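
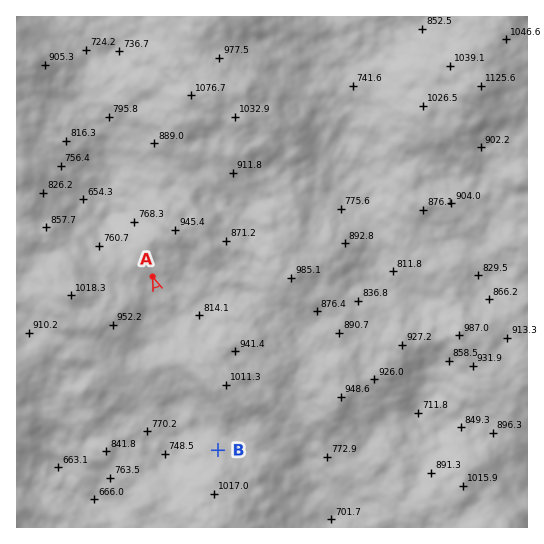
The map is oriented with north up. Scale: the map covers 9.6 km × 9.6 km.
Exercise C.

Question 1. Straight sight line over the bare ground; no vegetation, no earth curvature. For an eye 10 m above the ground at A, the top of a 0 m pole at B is hidden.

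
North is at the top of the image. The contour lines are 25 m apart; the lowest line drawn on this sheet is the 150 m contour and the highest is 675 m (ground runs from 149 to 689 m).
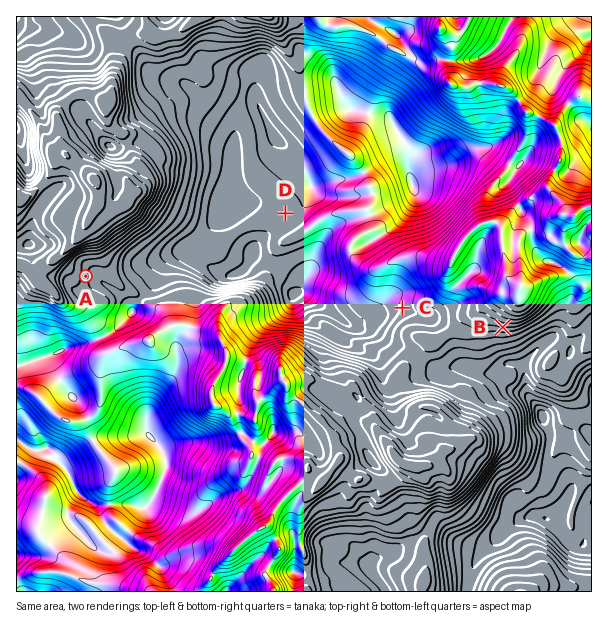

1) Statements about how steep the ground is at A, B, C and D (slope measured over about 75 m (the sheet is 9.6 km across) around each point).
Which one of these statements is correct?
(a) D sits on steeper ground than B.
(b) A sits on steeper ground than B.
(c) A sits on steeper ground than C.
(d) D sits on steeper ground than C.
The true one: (c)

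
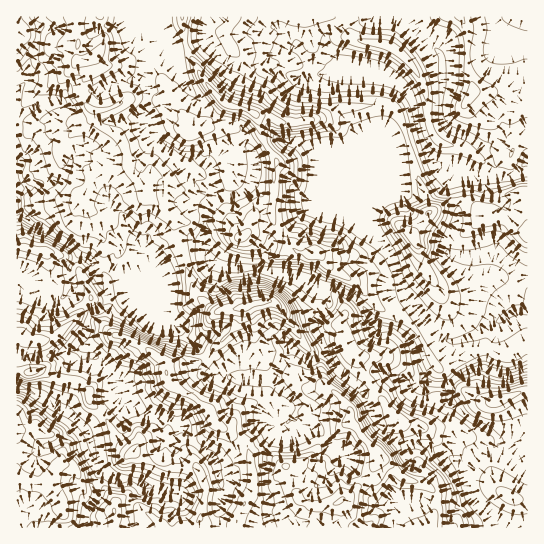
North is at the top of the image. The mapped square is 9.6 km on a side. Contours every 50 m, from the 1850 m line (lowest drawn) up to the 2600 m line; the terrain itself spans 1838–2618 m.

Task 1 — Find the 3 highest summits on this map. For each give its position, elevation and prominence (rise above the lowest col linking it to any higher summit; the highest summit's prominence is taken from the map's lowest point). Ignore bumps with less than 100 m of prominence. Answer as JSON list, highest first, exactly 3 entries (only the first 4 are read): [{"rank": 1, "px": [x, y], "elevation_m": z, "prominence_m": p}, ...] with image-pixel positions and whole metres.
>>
[{"rank": 1, "px": [245, 307], "elevation_m": 2618, "prominence_m": 780}, {"rank": 2, "px": [341, 501], "elevation_m": 2606, "prominence_m": 225}, {"rank": 3, "px": [166, 373], "elevation_m": 2602, "prominence_m": 165}]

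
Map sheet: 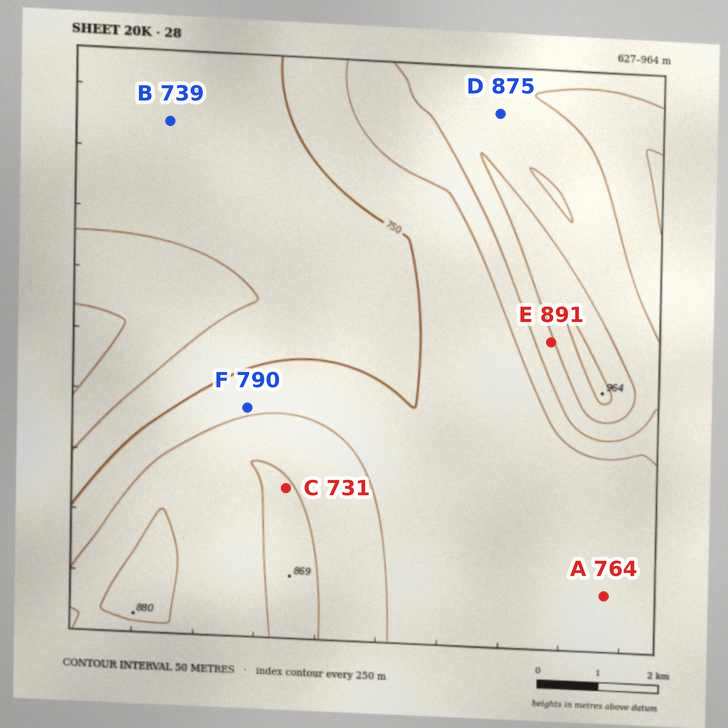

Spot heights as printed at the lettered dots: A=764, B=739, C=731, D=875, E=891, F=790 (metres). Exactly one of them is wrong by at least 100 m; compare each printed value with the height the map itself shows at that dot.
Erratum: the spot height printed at C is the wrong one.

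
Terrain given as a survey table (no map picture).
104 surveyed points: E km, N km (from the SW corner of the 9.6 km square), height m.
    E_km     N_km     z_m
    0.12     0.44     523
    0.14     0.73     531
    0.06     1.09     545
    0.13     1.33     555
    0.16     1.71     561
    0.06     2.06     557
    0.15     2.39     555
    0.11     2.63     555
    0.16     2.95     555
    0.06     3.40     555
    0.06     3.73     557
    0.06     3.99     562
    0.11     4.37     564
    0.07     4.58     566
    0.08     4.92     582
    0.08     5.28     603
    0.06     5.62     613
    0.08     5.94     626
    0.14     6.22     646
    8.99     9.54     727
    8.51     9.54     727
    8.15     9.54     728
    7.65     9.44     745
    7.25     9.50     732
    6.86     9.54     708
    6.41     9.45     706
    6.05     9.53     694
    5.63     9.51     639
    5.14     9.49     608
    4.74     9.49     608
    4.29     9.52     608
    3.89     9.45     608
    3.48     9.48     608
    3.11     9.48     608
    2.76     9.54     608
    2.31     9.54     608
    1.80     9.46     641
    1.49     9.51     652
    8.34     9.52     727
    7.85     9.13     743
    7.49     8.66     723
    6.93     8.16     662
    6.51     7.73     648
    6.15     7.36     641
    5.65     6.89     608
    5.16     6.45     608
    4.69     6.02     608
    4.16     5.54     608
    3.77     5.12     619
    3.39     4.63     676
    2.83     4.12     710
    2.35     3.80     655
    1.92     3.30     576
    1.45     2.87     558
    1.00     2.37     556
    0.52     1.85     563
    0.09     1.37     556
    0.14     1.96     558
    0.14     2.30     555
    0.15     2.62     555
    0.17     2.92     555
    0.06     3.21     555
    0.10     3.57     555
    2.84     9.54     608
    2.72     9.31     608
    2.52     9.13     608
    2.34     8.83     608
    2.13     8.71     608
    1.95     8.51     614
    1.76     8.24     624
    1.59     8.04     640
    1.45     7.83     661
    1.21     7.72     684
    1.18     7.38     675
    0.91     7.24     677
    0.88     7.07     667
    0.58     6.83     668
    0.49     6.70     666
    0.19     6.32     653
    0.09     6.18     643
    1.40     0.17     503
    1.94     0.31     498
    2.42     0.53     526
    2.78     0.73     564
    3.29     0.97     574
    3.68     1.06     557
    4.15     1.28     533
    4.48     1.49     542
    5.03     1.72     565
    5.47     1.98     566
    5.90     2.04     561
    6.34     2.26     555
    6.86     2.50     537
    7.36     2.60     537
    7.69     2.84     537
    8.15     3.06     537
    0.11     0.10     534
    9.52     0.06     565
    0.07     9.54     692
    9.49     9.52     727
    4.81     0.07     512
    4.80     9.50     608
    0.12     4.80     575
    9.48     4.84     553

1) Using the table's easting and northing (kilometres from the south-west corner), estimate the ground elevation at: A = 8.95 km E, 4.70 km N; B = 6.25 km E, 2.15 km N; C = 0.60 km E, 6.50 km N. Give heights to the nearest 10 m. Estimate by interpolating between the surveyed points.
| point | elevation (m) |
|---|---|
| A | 540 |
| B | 560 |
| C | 650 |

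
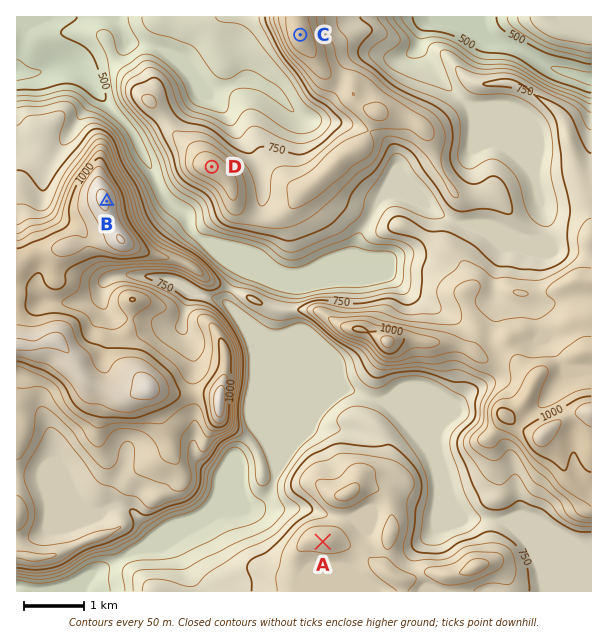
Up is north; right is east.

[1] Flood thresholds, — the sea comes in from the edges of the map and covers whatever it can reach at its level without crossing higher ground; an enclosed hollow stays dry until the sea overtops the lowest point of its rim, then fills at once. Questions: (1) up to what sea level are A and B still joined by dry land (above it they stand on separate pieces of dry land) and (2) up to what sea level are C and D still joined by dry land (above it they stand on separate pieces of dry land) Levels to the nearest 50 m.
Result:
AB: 700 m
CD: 800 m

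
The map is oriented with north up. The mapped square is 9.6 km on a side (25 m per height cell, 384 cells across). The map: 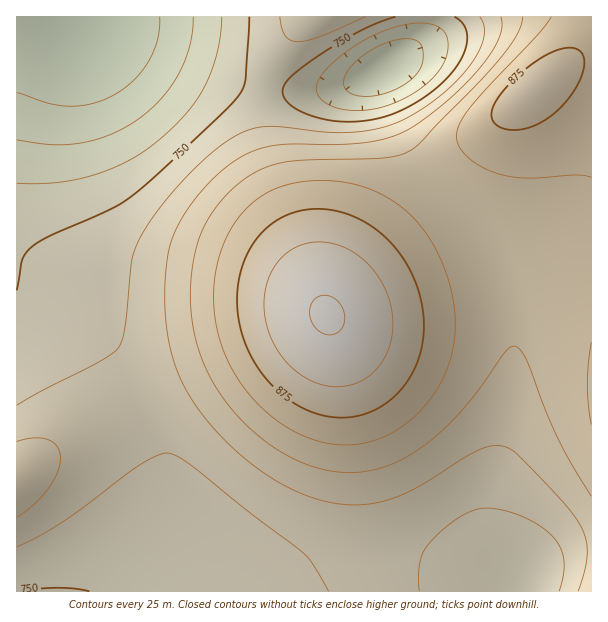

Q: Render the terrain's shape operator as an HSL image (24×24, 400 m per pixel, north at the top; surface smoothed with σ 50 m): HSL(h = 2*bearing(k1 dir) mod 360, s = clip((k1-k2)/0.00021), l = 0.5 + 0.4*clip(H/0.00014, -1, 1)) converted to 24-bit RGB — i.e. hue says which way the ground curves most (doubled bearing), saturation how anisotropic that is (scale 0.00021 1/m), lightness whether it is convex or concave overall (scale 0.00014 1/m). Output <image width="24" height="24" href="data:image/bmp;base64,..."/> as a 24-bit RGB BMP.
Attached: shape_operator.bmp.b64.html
<image width="24" height="24" href="data:image/bmp;base64,Qk32BgAAAAAAADYAAAAoAAAAGAAAABgAAAABABgAAAAAAMAGAAATCwAAEwsAAAAAAAAAAAAAYYtkaIhwb4V3dIR7d4N9eoJ+e4F/fIF/fYF/foF+foJ+f4J+gIR9gYV8g4d7hIl6h4p5i4t3ioRzg3dvamRxQFpoKmNlP3tiVJFfXYxuZ4h3b4Z8dIR+eIJ/eoJ/fIF/fYF/fYF+goF6hnptin5ijYldiY9cgY9ff41miYlwiXhxh2lsfGFxVVJqO2NkMnRIUZptVJJ4X4x+aYiBcYWBdoOBeYKBe4KAfIF+hGxriWNajG5YkH9ak49ajJRbgZRbd49ccIdfgIBqiGd1h15+c1d9UltySnZfcpipVpqeWpGTZYuMbYeIdISFeIODeH6BhGBsiVZbjWFYkXNblYVdmJdejZlfgZdfdZFgaodjZXpqcWZ7iV+LeluLZVyIYXOEy47Wb2i0XXOgZHySbH+KcoCGdXyDhFx2iFRqjVhhkWRdlnlhmo1km51mjZ1mgJpmcpJnaIhsZX97XW1+bV6JdWCRZ2CUZW+V3oe8xXDLh2Wua2abbHKPcniIgl2GiVF7jFdzkF5rlWllmYBrnZRvmZ9xjJ5xfptwbpRua4x9Y4OIV2+IU2CLa2SRZWiWaXiZvm9qwmqWs2itkGqhfW6TfGSNiUyMjlKHkVt/lGV3l3Fwmol3npt7mKF8jKB7fpx5dZaAbJKOYYGQVG+QS2ORYWmSaHWVbIKYoo5fqWllp2mDn22UkW6ViEyUi0uTlFWUlWGMlm+Dl3x9nJKDn6GGl6OGjKKFgZ6FepmPbpGXX36WUm2VSWKUW2ySa3+TboqVjpFlloFomG5sl3B+lWKSikeXi06XkVmYmGiYl3qPmIeJnpqOnaOPl6WOjqSMh5+Rfpuab4qaX3iaUmiYSl6VV2qRboWQb4+SgopsjIdujn1wjnNzjFeQhEuVhlOYi1+akXGZl4OXmZGSnaCVnaaVmKeUkqSUjJ+ZgZWccIKbX26bU1+XS1eTWGePcImNcI+Mf4ZzhYdziIJ0iHh1eVOKeVGRfVmWgmaZiXmYkYuYl5uYm6OYnKiZmaiYlaSZj56egoybcXeaX2KZVFWVTE6QXWWLc4qJcoyFfoN3gYR3hIN3g3R4alSIbFeOcV+UeG2XgX6YjZKalp+amaaZnKmZm6eZl6CakJWag4GYdm+Yal+WYFSSWE6MZGmHdIiEdImAfoJ6gIJ6goN6enKCXVWHX1qNZGOTcXaWgIuYjJyck6OYl6eWm6iYnKSYmpyXlI2XjH2XgmuXd12TbFSNZFCIb3eEdoZ/dYd9e4aMe4KQe32Rc2+TVFKXWl+UZHKTcYWWfpeaiJ+WjqSSlaeSm6aTnqGTmpOQl4SRl3SWkGSVhFmQeFOJcFaDdoN8doV7dYV6doqbdoKbd3mbcm6eTU+oVVWrZWmmdIWdepuWgp+OiKOJk6WLm6ONnpuLmoeFmHiHmWeKlVuKjlSIhVGFfmWAdIV0dIV3dYV5dIqZc4GZc3iZc3CaUFqiVmClZm2keX2hiI+dhJ6LhKGCkaKFnJ+FnJGBmXl4mml7mVt9lVF7jk13hFJzgYZudIhvcIdycoV3c4qVcIGUb3eUcnCUWWSYWGmaZXWbeISZiZCZlpqajp6OjJ2KmpSKnH+BnW59nVx5mk92l0dwkUZojWFehZBrco1qaopubod3dIqOboGNbXeNbm6NZWiOWnCNZ32OdJCQfpiLiaCTlainj5+viYe4onzCtmnGw1G/uT+eqDx9nU1omoZpj5locpRmZY5saIl4doh/bYGGbHeEbG6EdG2FYnGCZ4GBbItsdZ9lb69hZbdsc7qeaaPIbmnepGb3yGD/4Uz/8kLzyGuxrXZ1oqFxd5toYpNvYox9fopxbH97anZ8a297cWx8d219aHlue4hjlaVSlcA3ccgfRLwWHqQdJpBeM1ijeiXqxF3/6KH/+6n/75fcxI6flqCBaJh8X5CHhpJoaXtuaHV1aW9zbGtzd213fWxyh3tkpZBQza4w19gNf6oAOWkAEjMADy8EDS0JHV41njHE/3/7/8z2/cPr1p3DiYOiZImViJdgZ3lmZXFsZm5uaWxtcGxud2xthmproWhhx2tS6XQ38pgElJ4AH0IACTECDS4FDTECCjIBQW8X31ZN/qjI+7XZ2o3IjnCrhJhdaXdkZG5nZGxoZmtoa21pcnBqfHJrjXBqrmhv2WqA9WqB9ExFrIocEDQFADMBBzUJD0oPCUUCM30C4uIS8Ihm6X6ay3CwfpJfanRkZGxlY2tlZGtlZ21mbXFod3hpgn5rkXxurnJ623qk+43J/4LJ0DybIVwcAjIBCDMAET4BIGUARZMAodAD2qsyw2Ja"/>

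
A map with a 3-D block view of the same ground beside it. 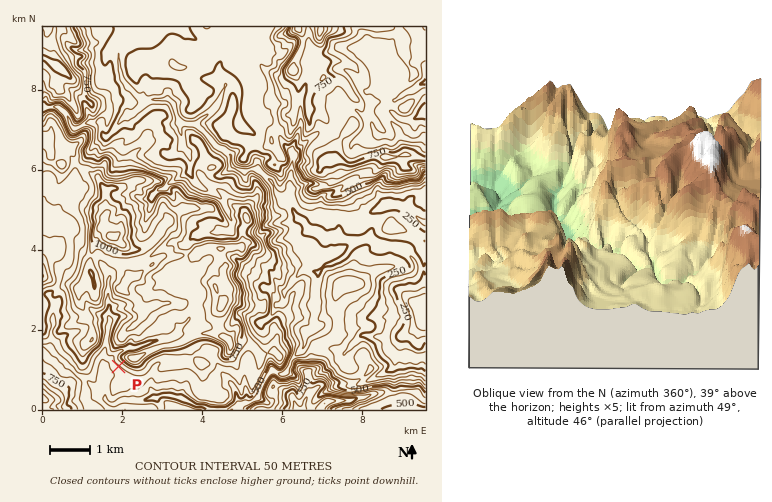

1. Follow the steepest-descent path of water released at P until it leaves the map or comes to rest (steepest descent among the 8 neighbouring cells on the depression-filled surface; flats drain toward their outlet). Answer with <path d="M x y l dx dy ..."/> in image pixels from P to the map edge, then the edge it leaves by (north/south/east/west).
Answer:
<path d="M118 366l-6 8-8 0-2 2 0 10 2 2 2 12 2 2 4 2 2 0 10-4 4 0 16 0 4 0 4-4 12 0 2 0 10 2 4 2 8 2 8 4 6 0 8 4"/>
exit: south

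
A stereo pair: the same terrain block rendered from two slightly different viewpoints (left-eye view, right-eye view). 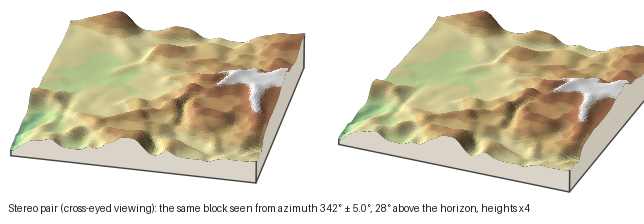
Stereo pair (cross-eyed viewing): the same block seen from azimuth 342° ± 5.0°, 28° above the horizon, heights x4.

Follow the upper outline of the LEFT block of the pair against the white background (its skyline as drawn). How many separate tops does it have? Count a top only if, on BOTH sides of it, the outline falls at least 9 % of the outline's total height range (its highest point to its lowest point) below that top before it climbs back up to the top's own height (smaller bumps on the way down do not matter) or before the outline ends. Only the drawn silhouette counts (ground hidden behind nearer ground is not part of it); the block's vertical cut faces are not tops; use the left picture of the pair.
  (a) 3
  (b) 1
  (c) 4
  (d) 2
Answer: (b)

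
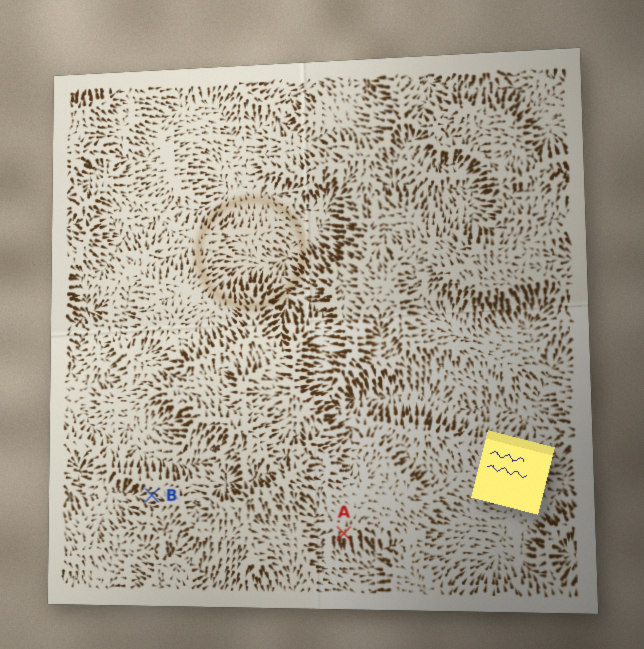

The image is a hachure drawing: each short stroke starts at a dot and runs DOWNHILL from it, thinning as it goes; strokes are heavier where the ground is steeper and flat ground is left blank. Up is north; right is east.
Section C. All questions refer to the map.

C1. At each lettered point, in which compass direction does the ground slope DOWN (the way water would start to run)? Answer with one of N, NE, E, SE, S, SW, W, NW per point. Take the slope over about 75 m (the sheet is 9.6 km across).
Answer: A S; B W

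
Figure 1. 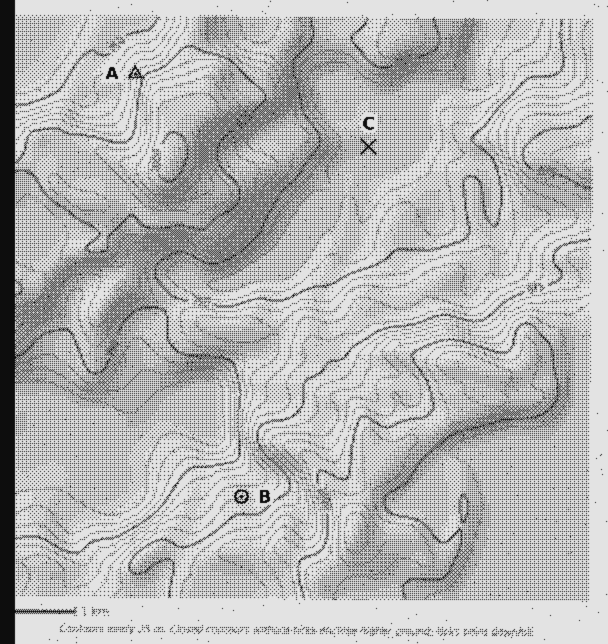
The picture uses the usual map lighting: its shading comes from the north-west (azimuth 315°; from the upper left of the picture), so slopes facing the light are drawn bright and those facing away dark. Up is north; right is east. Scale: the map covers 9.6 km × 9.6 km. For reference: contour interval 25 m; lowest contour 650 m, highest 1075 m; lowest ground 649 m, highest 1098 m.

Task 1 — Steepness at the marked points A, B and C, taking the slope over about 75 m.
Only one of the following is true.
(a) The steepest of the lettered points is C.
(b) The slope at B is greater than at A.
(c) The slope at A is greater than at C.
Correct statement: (c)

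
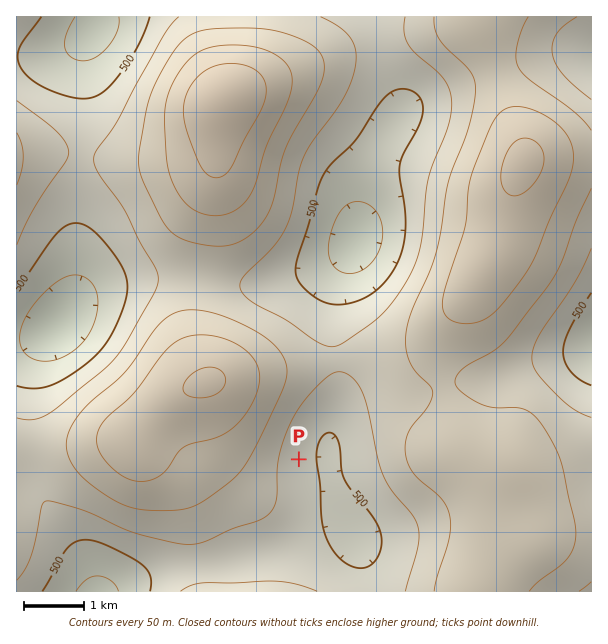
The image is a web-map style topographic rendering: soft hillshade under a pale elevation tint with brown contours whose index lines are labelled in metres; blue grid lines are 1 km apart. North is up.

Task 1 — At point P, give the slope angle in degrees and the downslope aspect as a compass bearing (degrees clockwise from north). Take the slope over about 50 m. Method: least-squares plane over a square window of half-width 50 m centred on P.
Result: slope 5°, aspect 95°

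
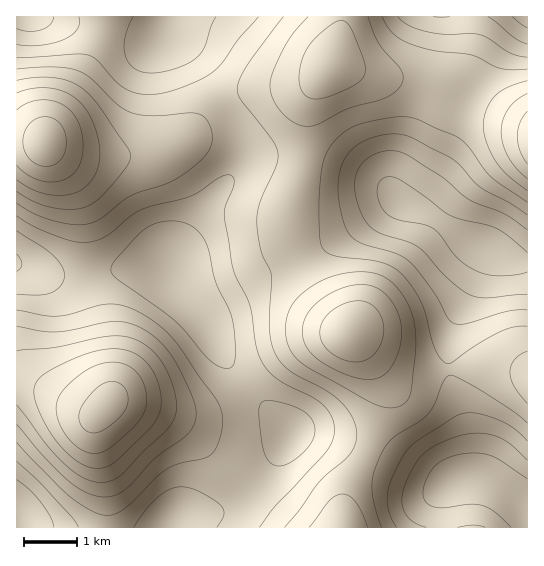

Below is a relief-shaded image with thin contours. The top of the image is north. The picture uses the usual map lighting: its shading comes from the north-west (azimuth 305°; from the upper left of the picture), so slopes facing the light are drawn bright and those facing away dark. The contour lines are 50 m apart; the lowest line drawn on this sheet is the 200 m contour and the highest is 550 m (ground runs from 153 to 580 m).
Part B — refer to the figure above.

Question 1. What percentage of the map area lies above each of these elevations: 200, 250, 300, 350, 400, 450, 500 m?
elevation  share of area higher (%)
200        95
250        81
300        62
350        43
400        22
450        12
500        5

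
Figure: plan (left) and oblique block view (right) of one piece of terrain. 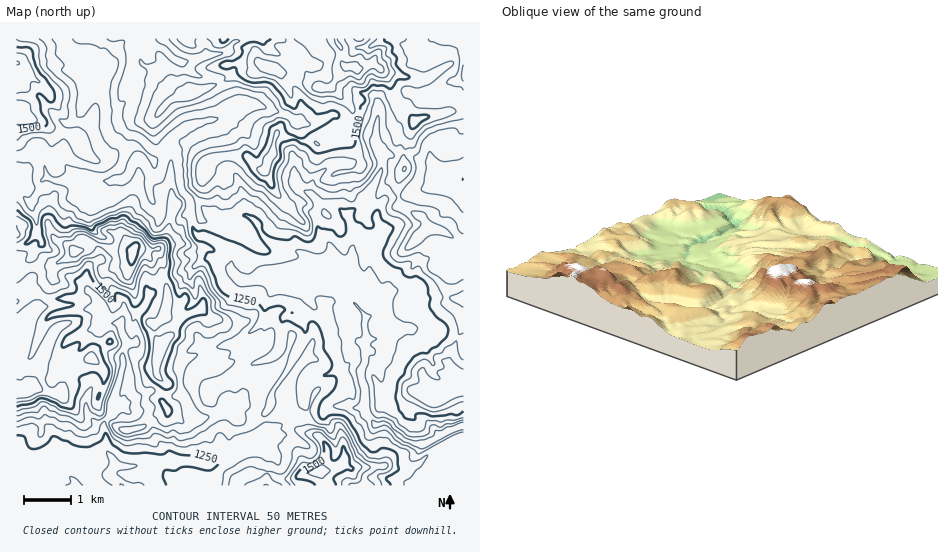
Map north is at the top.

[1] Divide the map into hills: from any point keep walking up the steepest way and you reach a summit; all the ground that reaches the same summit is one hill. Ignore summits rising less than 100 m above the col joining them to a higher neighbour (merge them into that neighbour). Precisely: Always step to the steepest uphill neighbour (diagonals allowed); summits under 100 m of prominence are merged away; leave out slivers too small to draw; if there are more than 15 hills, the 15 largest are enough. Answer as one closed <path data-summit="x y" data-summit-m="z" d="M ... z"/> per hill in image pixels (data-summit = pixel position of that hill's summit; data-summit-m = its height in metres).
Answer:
<path data-summit="353 67" data-summit-m="1723" d="M463 38l-365 1 19 11 5 6 0 11-8 21 0 11 4 8 0 13 2 6 9 9 5 0 7 3 13 12 18-2 4 4 5 36 8 10 3 28 7 10 9 2 9-20 29-3 10 7 5 11 10 10 15 7 15 3 8 5 9 13 10 0 4-10 0-10-13-19-4-17 2-10 11-1 9 3 11 8 16-16 11 12 7 20-9 15-3 12 0 15 9 26-1 7-6 8 9 5 7 10-10 9-10 1-3 4 0 20-4 6 0 10 4 8 0 23 10 14 13 0 17 16 11 4 9 0 22-13 17-5z"/><path data-summit="133 253" data-summit-m="1776" d="M39 146l-13 10-10 2 0 133 12-2 20 10 29-1 13-7 12 15 3 18-5 9 1 8 9 12 13 6 0 7-8 27-14-6-9 0-6 14 2 14 17 14 2 23 2 2-14 3-8 7-12-1-1 3-1-4-4 2-2-4-5 5-11-33-5-4-12 1-18 17 0 39 186 1 4-16 0-6 4 1 15-5 13-12 12-8 10-2 4-4 3-5-3-15 6-8 3-15 16-23 14-28 2-12-3-6 12-14-5-8 0-9 9-19-9-14-5-4-18-4-15-7-10-10-5-11-10-7-29 3-8 18-10 0-7-10-3-28-8-10-3-29-6-11-11 2-7 0-3-2-11 11-7 4-4 11-5 5-21 3-18-5-12 3-23-1-5-7-1-19z"/><path data-summit="320 471" data-summit-m="1577" d="M329 271l-10 0-10 20 0 9 5 8-12 14 3 6-2 12-14 28-16 23-3 15-6 8 3 13-3 7-4 4-10 2-12 8-13 12-15 5-4-1-3 22 223 0 2-6 11-14 12-7 8 0-7-5-11-19-16 9-9 0-11-4-17-16-13 0-8-9-3-9-6 2-9-2-19 0-5 3-6 0-10-2-5-4 0-13 5-10 4-4 14-1 9-5 11-11 1-7 5-7 4-3 7 2 3-6-2-8 0-15-14-15-7-15z"/><path data-summit="17 63" data-summit-m="1602" d="M97 38l-81 1 0 117 10 0 13-10 5 7 2 22 8 5 19 0 10-3 20 5 21-3 5-5 4-11 7-4 10-11-9-10-7-3-5 0-9-9-2-6 0-13-4-8 0-11 8-21 0-11-5-6z"/><path data-summit="17 391" data-summit-m="1647" d="M28 289l-12 3 0 153 16-15 14-2 6 6 10 31 5-5 2 4 4-2 1 4 1-3 12 1 8-7 13-4-3-24-17-14-2-5 2-17 4-6 9 0 14 6 8-27 0-7-13-6-9-12-1-8 5-9-3-18-12-15-13 7-29 1z"/>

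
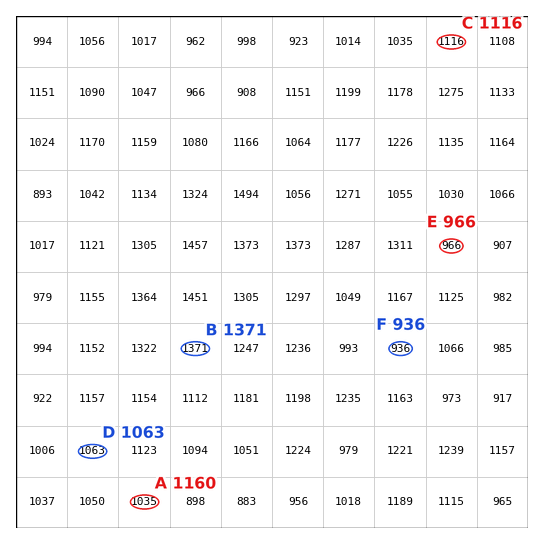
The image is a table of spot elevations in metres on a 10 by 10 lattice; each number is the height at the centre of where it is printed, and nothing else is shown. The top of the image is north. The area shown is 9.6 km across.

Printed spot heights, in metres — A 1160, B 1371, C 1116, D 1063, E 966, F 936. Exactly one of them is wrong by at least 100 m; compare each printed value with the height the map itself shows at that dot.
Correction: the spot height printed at A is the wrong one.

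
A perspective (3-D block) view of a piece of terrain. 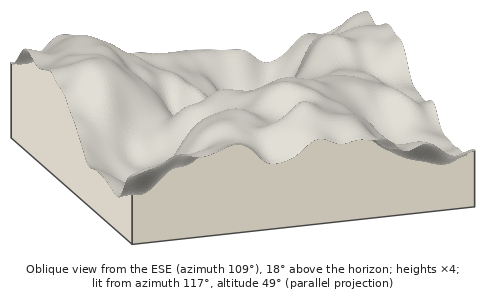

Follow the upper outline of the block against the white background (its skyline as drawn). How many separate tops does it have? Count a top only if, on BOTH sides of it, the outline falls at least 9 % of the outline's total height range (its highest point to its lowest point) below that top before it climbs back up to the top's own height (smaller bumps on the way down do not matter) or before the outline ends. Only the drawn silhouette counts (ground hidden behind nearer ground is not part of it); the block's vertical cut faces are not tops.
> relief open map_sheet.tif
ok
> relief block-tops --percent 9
2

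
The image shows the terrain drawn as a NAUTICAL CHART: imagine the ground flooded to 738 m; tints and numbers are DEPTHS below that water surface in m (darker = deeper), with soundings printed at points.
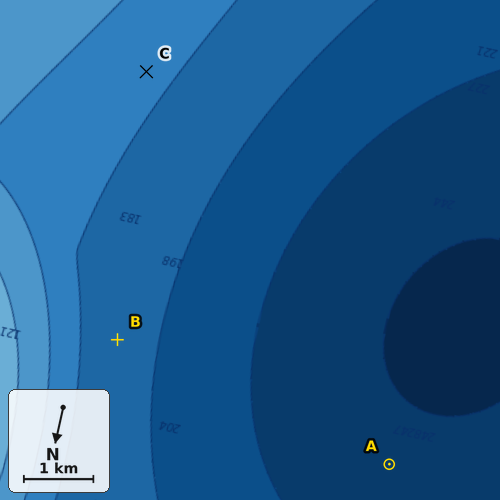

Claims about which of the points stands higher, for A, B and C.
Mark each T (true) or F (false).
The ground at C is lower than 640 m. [T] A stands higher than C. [F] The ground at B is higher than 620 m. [F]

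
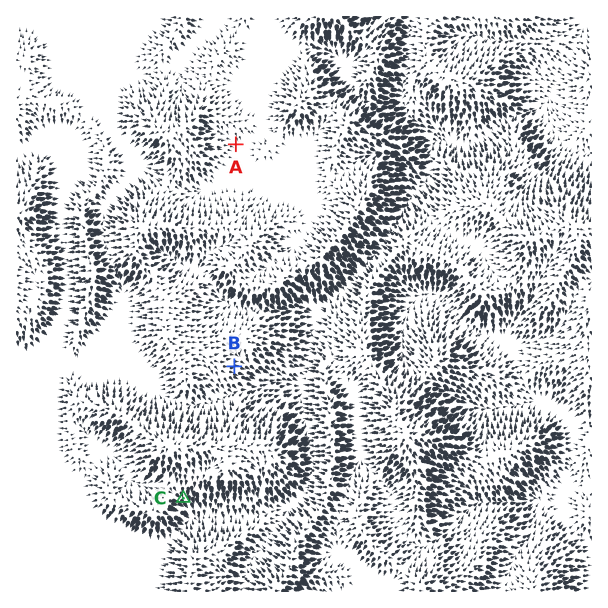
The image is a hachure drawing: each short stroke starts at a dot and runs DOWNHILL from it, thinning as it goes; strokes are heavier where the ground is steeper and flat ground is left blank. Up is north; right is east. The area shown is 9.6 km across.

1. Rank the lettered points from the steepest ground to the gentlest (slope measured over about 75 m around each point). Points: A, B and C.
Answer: C B A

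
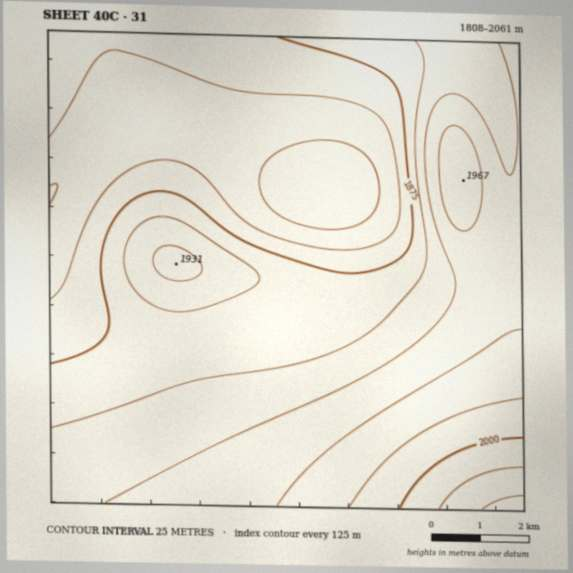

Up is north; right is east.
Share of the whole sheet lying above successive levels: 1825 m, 96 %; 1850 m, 80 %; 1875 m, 65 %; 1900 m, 48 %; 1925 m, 29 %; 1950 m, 13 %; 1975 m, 6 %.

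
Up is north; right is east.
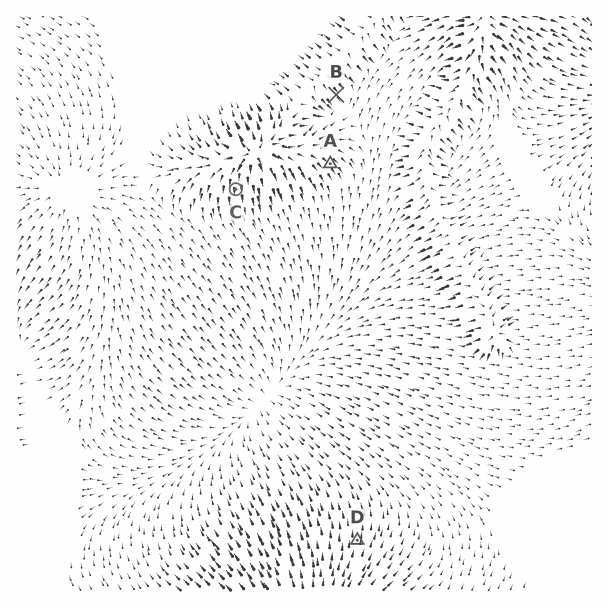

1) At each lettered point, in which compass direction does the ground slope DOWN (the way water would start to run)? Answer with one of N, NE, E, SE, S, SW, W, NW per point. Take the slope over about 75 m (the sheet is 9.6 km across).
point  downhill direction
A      SE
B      SE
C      S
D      N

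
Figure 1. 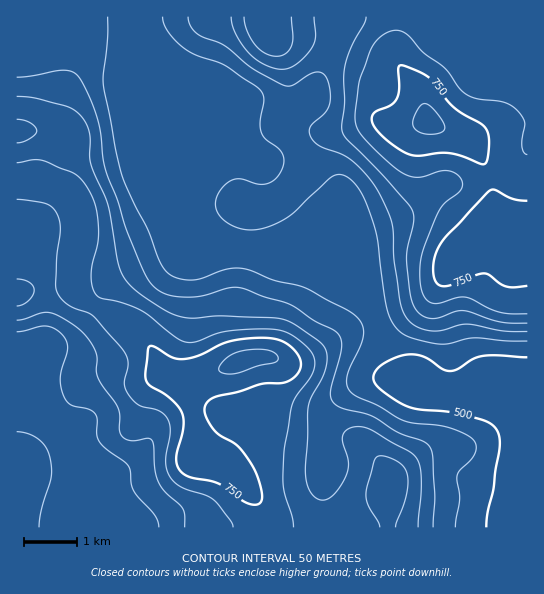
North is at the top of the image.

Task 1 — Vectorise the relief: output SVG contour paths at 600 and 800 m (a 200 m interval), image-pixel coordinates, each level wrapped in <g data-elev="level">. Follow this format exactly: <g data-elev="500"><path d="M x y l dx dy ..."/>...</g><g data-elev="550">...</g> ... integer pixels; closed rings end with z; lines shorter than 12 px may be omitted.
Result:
<g data-elev="600"><path d="M433 527l2-34-2-38-4-9-7-5-25-9-24-16-31-8-6-3-4-4-2-6 1-6 11-42-1-8-3-5-5-5-19-8-24-17-27-7-21-9-12 0-27 8-14 1-19-2-14-6-6-7-5-8-19-45-8-28-13-34-4-34-4-16-7-19-9-18-7-7-9-3-48 7"/><path d="M17 332l29-6 9 3 9 8 3 5 1 7-7 22-1 10 5 17 6 7 18 4 6 5 2 5 0 15 2 7 7 8 22 17 5 24 22 25 4 12"/><path d="M188 17l3 9 6 8 26 11 28 23 31 17 5 1 6-1 15-10 7-3 6 1 5 4 4 13-1 15-4 8-14 13-2 4 1 5 3 6 6 5 23 8 12 8 15 16 11 16 12 29 2 36 6 42 4 12 6 9 9 6 12 3 11-1 17-5 8-1 35 7 25 0"/></g><g data-elev="800"><path d="M228 374l10-1 20-7 16-3 3-2 1-4-5-5-8-2-15 0-13 2-11 6-7 9 1 4z"/><path d="M426 134l15-1 3-3 1-3-3-6-7-10-5-5-5-2-3 1-4 4-5 14 3 7z"/></g>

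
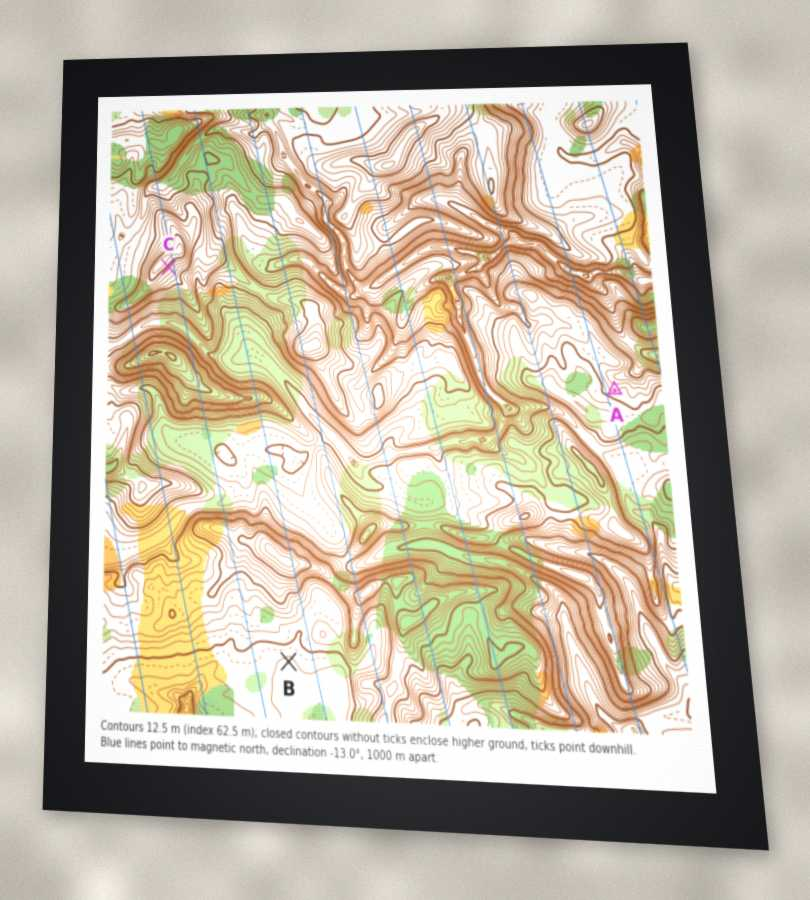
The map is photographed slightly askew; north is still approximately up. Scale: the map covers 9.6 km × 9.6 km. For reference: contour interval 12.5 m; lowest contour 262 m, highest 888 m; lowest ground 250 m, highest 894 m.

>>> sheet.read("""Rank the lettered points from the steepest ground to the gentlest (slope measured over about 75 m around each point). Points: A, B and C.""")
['C', 'A', 'B']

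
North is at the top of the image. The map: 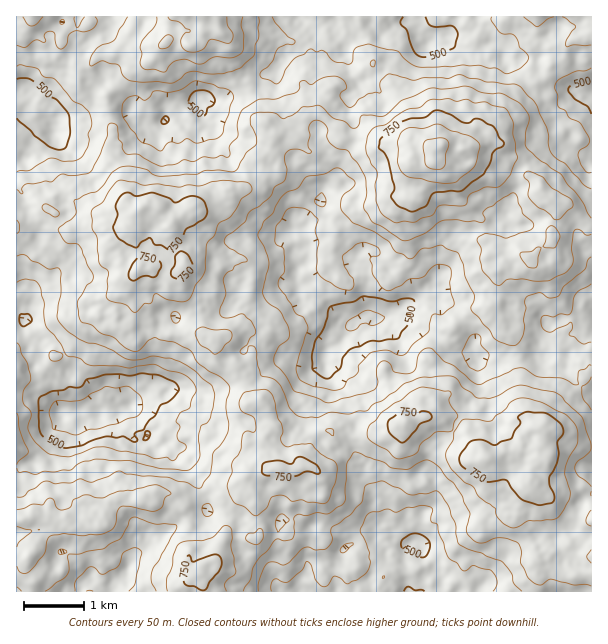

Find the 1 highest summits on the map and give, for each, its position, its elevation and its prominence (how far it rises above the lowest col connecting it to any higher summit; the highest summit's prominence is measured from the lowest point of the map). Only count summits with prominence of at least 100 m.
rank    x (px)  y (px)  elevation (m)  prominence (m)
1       438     147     872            467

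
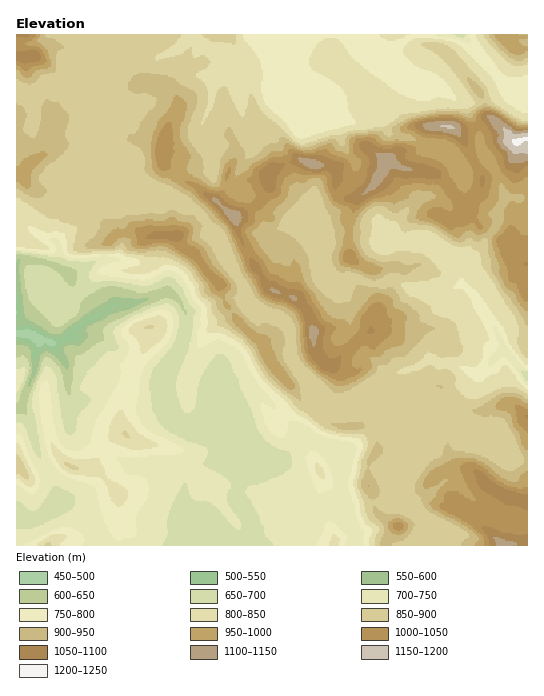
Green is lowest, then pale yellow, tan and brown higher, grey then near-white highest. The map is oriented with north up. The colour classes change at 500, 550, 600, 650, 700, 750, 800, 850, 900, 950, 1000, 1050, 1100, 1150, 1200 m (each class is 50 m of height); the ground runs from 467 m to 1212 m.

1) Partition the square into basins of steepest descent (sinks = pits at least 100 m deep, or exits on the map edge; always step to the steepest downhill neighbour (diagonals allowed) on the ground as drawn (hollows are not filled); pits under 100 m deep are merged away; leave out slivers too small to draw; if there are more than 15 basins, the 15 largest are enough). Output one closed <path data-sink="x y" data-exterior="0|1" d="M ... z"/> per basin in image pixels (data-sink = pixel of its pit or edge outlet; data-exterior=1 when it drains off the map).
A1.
<path data-sink="37 339" data-exterior="0" d="M491 118l-5 0-8 7-11 4-38-3-4 2-6 16-5 5-15 2-10 8-4 0-19-12-16 15-12 5-25-2-16-6-26 11-3 6-6 3-16 2-4 2-15-1-4 11-6 6 0 2 8 8-19 13-27 13-33 2-5-4-8-2-16 3-3 3-2-6-6-6-19-10-17-4-23-10-22-18-3-8-5 0-1 370 369 1 2-7 10-12-20-14-4-9-1-13-4-6 1-24 8-10 0-8-4-10-8-7-27 0-9-3-22-14-6-6-8-15-20-23-10-21 11-5 9 3 23-1 7-4 3 18 9 10 8 1 12-13 26-22 5-16 0-12-12-14 5-20-10-4-10-9 0-39 7-17 17-15 8-12 5-12 4 0 13 8 18 1 17 5 11 12 16 25 14 14 11 3 13 12 8 18 6 6 9 0 2-2 0-124-13 3z"/><path data-sink="462 35" data-exterior="1" d="M499 34l-482 0-1 22 9 1 2 20-11 30 0 68 6 0 3 8 22 18 23 10 17 4 19 10 6 6 2 6 3-3 16-3 8 2 5 4 33-2 27-13 19-13-8-8 0-2 6-6 4-11 15 1 4-2 16-2 5-2 4-7 26-11 16 6 25 2 12-5 16-15 19 12 4 0 10-8 15-2 5-5 6-16 4-2 38 3 11-4 8-7 8 1 21 23 4 0 9-5 0-88-15 0z"/><path data-sink="527 376" data-exterior="1" d="M390 161l-5 0-2 10-10 14-17 15-7 17 0 39 10 9 10 4-5 20 12 14 0 12-5 16-26 22-12 13-8-1-9-10-3-18-7 4-15 1-17-3-9 3-2 3 10 20 20 23 8 15 20 16 17 7 27 0 8 7 4 10 0 8-8 10-1 24 4 6 1 13 4 9 20 14-10 12-1 7 115 0 0-2-26-24 18-31-18-18-18-4-4-3-5-12 0-16 7-7 10-20 18 2 27-8 8 4 8 10 2-1 0-152-11 1-6-6-8-18-13-12-11-3-14-14-16-25-11-12-17-5-18-1z"/>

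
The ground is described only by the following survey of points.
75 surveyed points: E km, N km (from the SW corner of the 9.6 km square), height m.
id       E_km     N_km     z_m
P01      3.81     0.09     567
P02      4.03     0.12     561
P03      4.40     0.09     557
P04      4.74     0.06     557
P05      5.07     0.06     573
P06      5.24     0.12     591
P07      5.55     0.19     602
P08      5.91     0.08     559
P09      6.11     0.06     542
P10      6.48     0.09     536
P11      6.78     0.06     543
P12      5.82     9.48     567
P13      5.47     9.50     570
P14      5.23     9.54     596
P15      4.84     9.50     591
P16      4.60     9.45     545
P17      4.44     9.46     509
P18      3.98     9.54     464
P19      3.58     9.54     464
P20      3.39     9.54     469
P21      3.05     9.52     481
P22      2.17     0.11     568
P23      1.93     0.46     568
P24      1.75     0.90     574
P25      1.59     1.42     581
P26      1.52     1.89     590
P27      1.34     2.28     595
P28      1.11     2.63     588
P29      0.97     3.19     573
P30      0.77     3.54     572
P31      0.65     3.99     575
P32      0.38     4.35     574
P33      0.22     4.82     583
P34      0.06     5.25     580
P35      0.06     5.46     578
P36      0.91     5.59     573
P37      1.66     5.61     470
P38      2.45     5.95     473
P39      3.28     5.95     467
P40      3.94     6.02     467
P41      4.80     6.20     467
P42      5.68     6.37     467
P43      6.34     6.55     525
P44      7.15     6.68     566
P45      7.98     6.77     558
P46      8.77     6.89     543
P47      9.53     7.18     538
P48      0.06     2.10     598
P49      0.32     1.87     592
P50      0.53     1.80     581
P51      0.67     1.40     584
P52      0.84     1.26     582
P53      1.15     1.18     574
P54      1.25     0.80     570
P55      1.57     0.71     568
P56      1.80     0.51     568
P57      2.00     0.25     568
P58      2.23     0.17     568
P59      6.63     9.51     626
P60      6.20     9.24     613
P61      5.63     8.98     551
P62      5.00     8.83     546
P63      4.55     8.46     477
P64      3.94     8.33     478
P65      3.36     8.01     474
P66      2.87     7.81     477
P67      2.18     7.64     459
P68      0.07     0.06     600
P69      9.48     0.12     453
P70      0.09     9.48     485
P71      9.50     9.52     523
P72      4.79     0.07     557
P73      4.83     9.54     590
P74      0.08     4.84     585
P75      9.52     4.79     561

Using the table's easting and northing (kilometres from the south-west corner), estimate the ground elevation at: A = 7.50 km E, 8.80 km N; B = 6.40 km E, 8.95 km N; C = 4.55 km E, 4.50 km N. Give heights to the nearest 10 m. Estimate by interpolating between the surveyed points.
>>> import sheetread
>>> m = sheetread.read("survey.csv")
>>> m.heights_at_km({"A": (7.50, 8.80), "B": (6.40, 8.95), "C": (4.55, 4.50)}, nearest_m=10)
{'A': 570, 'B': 600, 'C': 470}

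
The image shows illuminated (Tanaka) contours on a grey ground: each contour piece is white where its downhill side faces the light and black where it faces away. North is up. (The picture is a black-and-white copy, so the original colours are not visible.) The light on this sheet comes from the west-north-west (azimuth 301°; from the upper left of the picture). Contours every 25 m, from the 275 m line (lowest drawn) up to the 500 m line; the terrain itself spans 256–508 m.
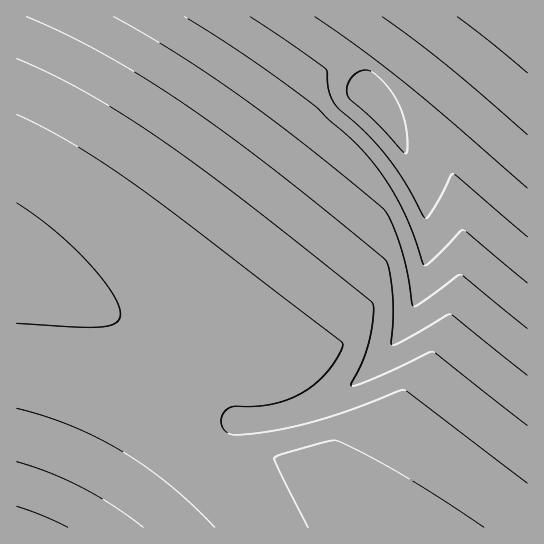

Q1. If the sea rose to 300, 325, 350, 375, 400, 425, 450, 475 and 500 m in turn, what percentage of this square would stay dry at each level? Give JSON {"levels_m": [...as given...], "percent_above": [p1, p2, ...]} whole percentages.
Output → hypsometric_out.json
{"levels_m": [300, 325, 350, 375, 400, 425, 450, 475, 500], "percent_above": [97, 92, 87, 82, 76, 67, 56, 38, 7]}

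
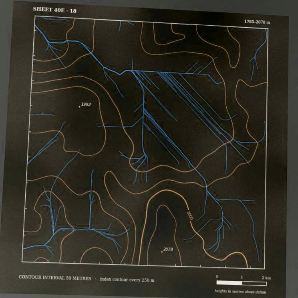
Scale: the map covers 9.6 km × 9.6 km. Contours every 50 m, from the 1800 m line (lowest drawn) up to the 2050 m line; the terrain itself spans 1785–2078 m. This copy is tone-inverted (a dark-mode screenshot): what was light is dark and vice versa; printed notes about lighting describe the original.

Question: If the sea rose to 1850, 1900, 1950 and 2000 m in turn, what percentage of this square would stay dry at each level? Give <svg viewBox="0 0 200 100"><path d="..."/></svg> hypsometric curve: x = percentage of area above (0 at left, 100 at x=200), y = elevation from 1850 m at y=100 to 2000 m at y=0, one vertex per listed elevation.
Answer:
<svg viewBox="0 0 200 100"><path d="M183 100l-68-33-50-34-51-33"/></svg>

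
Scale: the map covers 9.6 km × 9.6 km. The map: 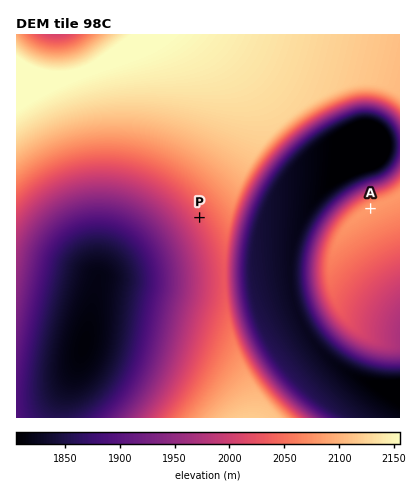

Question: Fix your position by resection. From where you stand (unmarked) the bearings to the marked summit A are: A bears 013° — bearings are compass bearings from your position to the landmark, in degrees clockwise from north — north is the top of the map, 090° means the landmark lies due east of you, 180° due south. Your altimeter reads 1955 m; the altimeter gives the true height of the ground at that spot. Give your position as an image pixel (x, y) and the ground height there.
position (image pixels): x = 341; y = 336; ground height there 1955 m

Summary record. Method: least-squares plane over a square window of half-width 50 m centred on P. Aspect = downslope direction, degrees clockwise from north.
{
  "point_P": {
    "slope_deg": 4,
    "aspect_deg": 236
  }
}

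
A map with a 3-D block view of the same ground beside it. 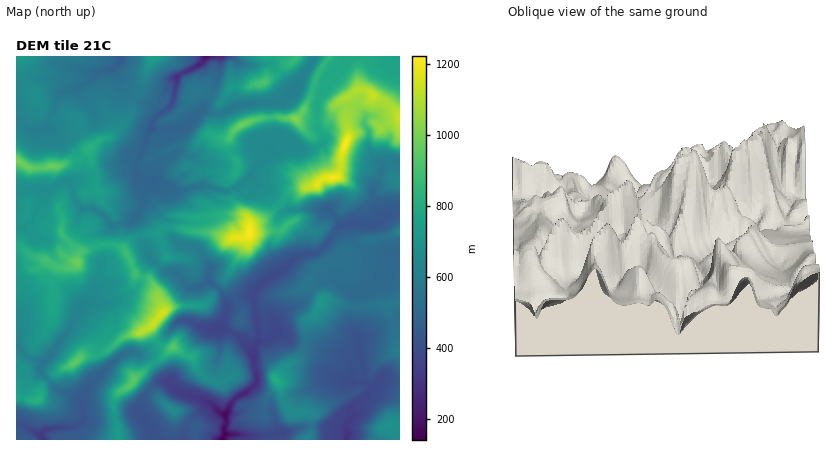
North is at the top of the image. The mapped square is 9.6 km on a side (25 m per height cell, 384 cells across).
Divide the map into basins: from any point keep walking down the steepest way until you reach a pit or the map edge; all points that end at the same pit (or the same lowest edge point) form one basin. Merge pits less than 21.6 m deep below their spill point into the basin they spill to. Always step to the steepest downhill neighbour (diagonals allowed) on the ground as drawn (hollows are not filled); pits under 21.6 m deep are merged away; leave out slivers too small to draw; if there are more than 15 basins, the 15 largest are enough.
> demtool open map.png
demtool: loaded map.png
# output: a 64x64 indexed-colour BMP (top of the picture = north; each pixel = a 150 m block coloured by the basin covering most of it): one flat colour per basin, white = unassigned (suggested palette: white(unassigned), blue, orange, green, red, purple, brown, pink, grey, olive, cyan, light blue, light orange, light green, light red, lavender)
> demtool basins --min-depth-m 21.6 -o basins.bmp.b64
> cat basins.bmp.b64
<image width="64" height="64" href="data:image/bmp;base64,Qk12CAAAAAAAAHYAAAAoAAAAQAAAAEAAAAABAAQAAAAAAAAIAAATCwAAEwsAABAAAAAAAAAA////ALR3HwAOf/8ALKAsACgn1gC9Z5QAS1aMAMJ34wB/f38AIr28AM++FwDox64AeLv/AIrfmACWmP8A1bDFAERERERERERETMzMzMzMzCIiIiIiIiIiIiMzMzMzMzMzRERERERERERMzMzMzMzMIiIiIiIiIiIiIzMzMzMzMzNEREREREREREzMzMzMzMyqoioiIiIiIiIjMzMzMzMzM0RERERERERETMzMzMzMqqqqqqoiIiIiIiMzMzMzMzMzRERERERERETMzMzMzMqqqqqqqqqiIiIyIzMzMzMzMzNERERERERERMzMzMzKqqqqqqqqqiIiIzMzMzMzMzMzM0REREREREREzMzMzKqqqqqqqqIiIiIjMzMzMzMzMzMzVVVERERERERMzMzKqqqqqqqqIiIiIjMzMzMzMzMzMzNVVURERERERETMzKqqqqqqqqIiIiIiMzMzMzMzMzMzM1VVVEREREREREzKqqqqqqqqIiIiIiIzMzMzMzMzMzMzVVVVRERERERERKqqqqqqoiIiIiIiIzMzMzMzMzMzMzNVVVVURERERERESqqqqqoiIiIiIiIiMzMzMzMzMzMzM0VVVVVURERERERESqqqqiIiIiIiIiIjMzMzMzMzMzMzRVVVVVVUREREREREqqqiIiIiIiIiIiIjMzMzMzMzMzNEVVVVVVVVRERERERKqiIiIiIiIiIiIiIzMzMzMzMzM0RFVVVVVVVVREREREIiIiIiIiIiIiIiIjMzMzMzMzMzRERVVVVVVVVURERCIiIiIiIiIiIiIiIiMzMzMzMzMzNEREVVVVVVVVVUREIiIiIiIiIiIiIiIiIzMzMzMzMzMkRERVVVVVVVVVVVIiIiIiIiIiIiIiIiIjMzMzMzMzMyRERFVVVVVVVVVVVSIiIiIiIiIiIiIiIiMzMzMzMzMzJERERVVVVVVVVVVVUiIiIiIiIiIiIiIiIjMzMzMzMzMkRERFVVVVVVVVVVVVIiIiIiIiIiIiIiIiIzMzMzMzMiREREVVVVVVVVVVVViIiIgiIiIiIiIiIiIiMzOZmZmSJERERVVVVVVVVVVVWIiIiIIiIiIiIiIiIiKZmZmZmZmURERFVVVVVVVVVVVYiIiIiCIiIiIiIiIiKZmZmZmZmZREREVVVVVVVVVVVYiIiIiIgiIiIiIiIiKZmZmZmZmZlERERVVVVVVVVVVYiIiIiIiIIiIiIiIiIpmZmZmZmZmURERFVVVVVVVVUiiIiIiIiIgiIiIiIiIimZmZmZmZmZRERERVVVVVVVVSIoiIiIiIiIIiIiIiIiIpmZmZmZmZlEREQiIlVVVVVSIiKIiIiIiIgiIiIiIiIiIpmZmZmZmURCIiIiVVVVVVIiIiiIiIiIiIIiIiIiIiIiIpmZmZmZRCIiIiIVVVVVIiIiKIiIiIiIiCIiIiIiIiIiJmmZmZkiIiIiIRERVREiIiIoiIiIiIiIIiIiIiIiIiImZpmZmSIiIiIRERERERIiIoiIiIiIiIiCIiIiIiIiImZmZpmZIiIiIhERERERERERiIiIiIERERIiIiIiIiImZmZmZmkiIiIhEREREREREREREREREREREiIiIiIiImZmZmZmZiIiEREREREREREREREREREREREREiIiIiIiZmZmZmZmERERERERERERERERERERERERERERIiIiIiImZmZmZmYRERERERERERERERERERERERERERESIiIiIiJmZmZmZhEREREREREREREREREREREREREREREiIiIiIiZmZmZmERERERERERERERERERERERERERERERIiIiIiImZmZmYRERERERERERERERERERERERERERERESIiIiIiZmZmZhEREREREREREREREREREREREREREREREREiIiJmZmZmERERERERERERERERERERERERERERERERERIiZmZmZmIRERERERERERERERERERERERERERERERERESJmZmZmYhERERERERERERERERERERERERERERERERERImZmZmZiEREREREREREREREREREREREREREREREREREiZmZmZiIREREREREREREREREREREREREREREREREREiJmZmZmIhERERERERERERERERERERERERERERERERESIiZmZmYiERERERERcRERERERERERERERERERERERERIiJmZmZmIRERERERd3dxERERERERERERERERERERESIiImZmZmZhERERERF3d3cRERERERERERERERERERESIiIiZmZmZmEREREREXd3d3ERERERERERERERERERESIiIiJmZmZmYRERFxEXd3d3dxER3RERERERERERERERIiIiImZmZmZhERF3d3d3d3d3Hd3d3REREREREREREREbu7siZmZmZmERF3d3d3d3d3fd3d3d0RERERERERERERu7uyJmZmZmsREXd3d3d3d3d93d3d3dEREREREREREREbu7smZmZruxEXd3d3d3d3d3fd3d3d0RERERERERERERu7u7tma7u7EXd3d3d3d3d3d33d3d3RERERERERERERG7u7u7u7u7sRd3d3d3d3d3d3fd3d3dERERERERERERERu7u7u7u7uxd3d3d3d3d3d3d93d3dERERERERERERERG7u7u7u7u7d3d3d3d3d3d3d3fd3dERERERERERERERERu7u7u7u7t3d3d3d3d3d3d3d93d0RERERERERERERERG7u7u7u7u3d3d3d3d3d3d3d3fdERERERERERERERERERu7u7u7u7"/>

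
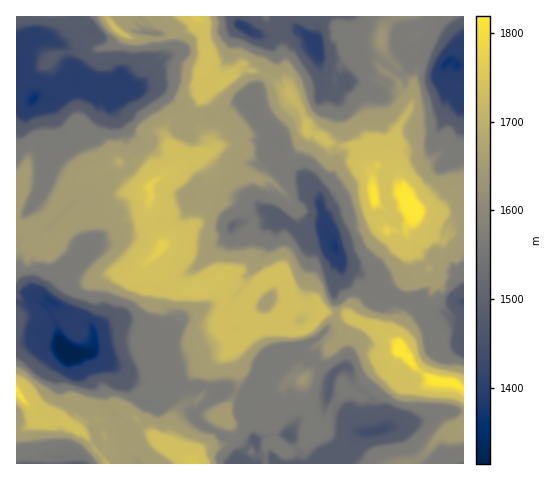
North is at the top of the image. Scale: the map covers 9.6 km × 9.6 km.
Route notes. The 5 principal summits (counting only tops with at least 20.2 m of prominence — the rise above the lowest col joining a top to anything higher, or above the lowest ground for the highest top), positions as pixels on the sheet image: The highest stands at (416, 211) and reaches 1819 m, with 505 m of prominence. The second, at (399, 351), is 1818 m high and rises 166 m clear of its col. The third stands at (454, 383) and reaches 1818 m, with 47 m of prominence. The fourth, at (375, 197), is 1817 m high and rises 79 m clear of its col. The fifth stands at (386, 231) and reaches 1783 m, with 37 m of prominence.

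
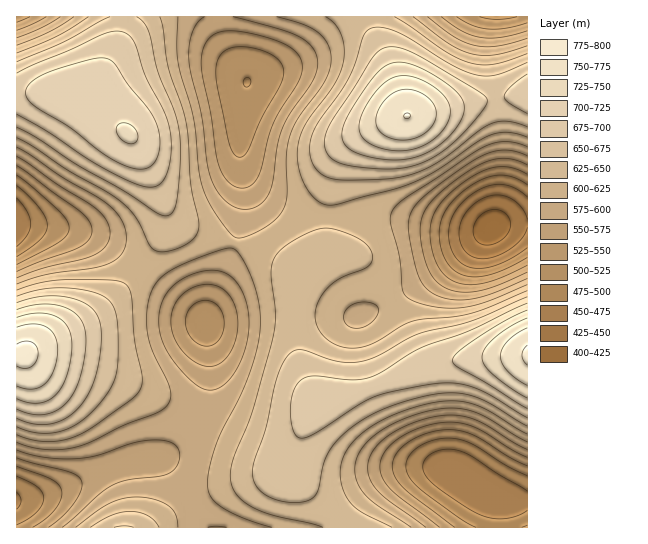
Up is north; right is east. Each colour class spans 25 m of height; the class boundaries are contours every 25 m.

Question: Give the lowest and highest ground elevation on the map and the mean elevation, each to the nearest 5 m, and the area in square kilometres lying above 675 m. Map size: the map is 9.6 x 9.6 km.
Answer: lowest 415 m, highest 780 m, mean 615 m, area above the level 17.7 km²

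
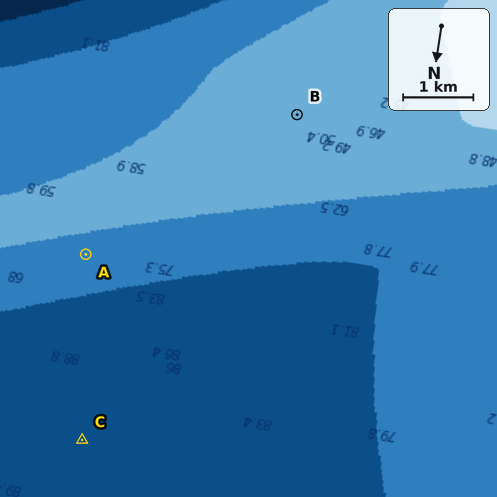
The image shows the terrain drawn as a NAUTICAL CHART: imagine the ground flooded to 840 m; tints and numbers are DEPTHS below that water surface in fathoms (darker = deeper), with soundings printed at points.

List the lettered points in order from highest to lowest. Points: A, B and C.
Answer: B A C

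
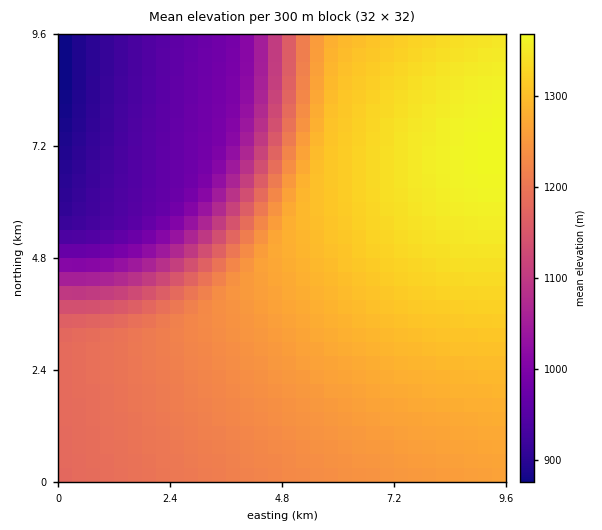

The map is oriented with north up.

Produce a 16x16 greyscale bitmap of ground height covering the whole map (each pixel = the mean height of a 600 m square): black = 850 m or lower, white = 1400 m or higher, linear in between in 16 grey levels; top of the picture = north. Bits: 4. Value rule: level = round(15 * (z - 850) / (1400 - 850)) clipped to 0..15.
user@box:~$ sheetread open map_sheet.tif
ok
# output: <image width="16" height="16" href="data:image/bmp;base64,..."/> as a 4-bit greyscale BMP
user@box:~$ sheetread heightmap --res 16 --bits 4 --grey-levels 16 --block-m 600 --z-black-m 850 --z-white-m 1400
<image width="16" height="16" href="data:image/bmp;base64,Qk32AAAAAAAAAHYAAAAoAAAAEAAAABAAAAABAAQAAAAAAIAAAAATCwAAEwsAABAAAAAAAAAAAAAAABEREQAiIiIAMzMzAERERABVVVUAZmZmAHd3dwCIiIgAmZmZAKqqqgC7u7sAzMzMAN3d3QDu7u4A////AJmaqqqru7u7mZqqqru7u7uZmqqru7u8zJmqqqu7vMzMmaqqu7vMzMyZmqq7vMzM3XeJqrvMzN3dVWeJu8zN3d0zRWirzN3d7iIzRorM3d7uIjNFeczd7u4SIzRovN3u7hIjNFes3e7uEiM0R6zd3u4SIzRGnM3d7hIjNEabzd3e"/>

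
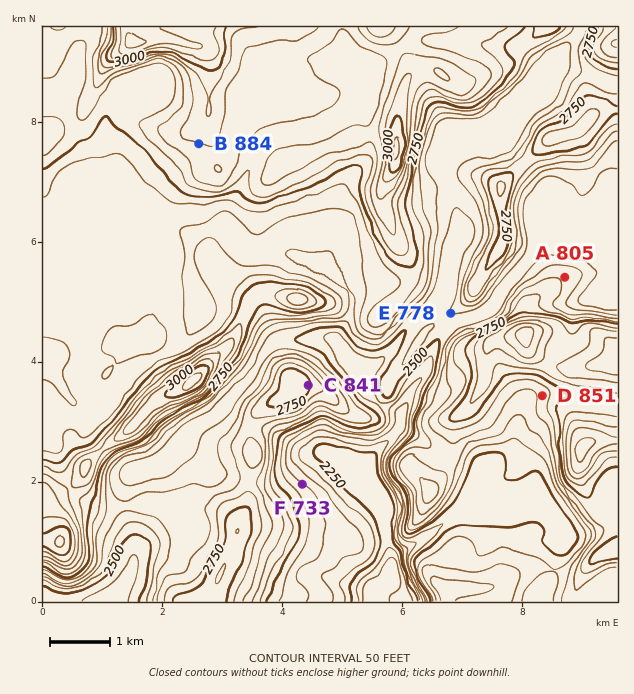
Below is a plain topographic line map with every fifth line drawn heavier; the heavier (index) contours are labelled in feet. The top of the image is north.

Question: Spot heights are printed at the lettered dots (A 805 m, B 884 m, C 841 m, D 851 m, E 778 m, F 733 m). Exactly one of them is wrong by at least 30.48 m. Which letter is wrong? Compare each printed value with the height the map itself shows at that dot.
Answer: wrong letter D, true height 813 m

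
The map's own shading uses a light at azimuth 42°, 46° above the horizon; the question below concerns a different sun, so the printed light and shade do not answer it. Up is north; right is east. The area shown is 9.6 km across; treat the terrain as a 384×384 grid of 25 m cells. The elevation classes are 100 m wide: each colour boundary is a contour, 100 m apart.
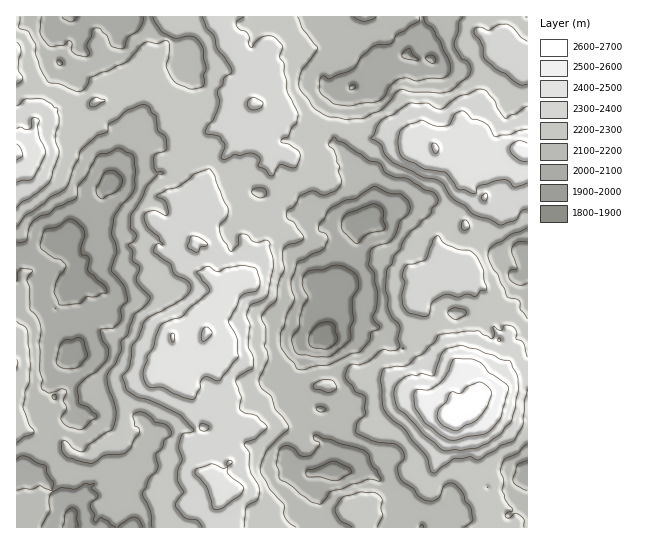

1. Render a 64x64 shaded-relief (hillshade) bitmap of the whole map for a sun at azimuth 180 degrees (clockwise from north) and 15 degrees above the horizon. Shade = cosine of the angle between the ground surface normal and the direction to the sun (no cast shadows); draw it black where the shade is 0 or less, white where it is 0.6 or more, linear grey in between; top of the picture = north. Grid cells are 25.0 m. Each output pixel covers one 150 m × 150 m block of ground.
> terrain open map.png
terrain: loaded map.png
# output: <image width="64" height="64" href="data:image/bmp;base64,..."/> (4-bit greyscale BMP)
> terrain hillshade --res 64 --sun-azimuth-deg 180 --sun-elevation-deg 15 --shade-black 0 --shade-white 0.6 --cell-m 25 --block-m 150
<image width="64" height="64" href="data:image/bmp;base64,Qk12CAAAAAAAAHYAAAAoAAAAQAAAAEAAAAABAAQAAAAAAAAIAAATCwAAEwsAABAAAAAAAAAAAAAAABEREQAiIiIAMzMzAERERABVVVUAZmZmAHd3dwCIiIgAmZmZAKqqqgC7u7sAzMzMAN3d3QDu7u4A////AFNYmHd3iazbdmnOyoeZd4qUJGZZvbd5dEaGd2Y3mlE1VGiIiHeJq9yHer26mZl3mYVEREerhmdlZ6mXZVeZZDQ1Z3mqdniJqpiImIibu6u4VVMjRFVVVmeJzch3l3ZmNCRWesyGZ1VXh3VERovMzZUiMyMxABI0V4m9yImUI1QxASR7y5d2VFVmZWeImHmYUgEREyAAAAA3qpu5mpUzYxARFHrLuoVWZERXm8qEMzIREhARAAAAAVi7mau5l4dzIWVXmrvMl2dkI1V4l0I0MBNDNEMiIAAmiKqZvLiJmVZlqrmaq7zLqoVFVUMyIldkVmVqu5mXZomGR4mty6yoaavNy5mZis3bqHZmVDIjNFaJhq3tzcu6moVGia7/7tqt7t3LmHVWm7qphVZ3VDMBJ6u7y7q8zd27qYm7z////u793Kl1MiNXeJl0M1VEQzRpu97Jd6ze7tvMu83v/////t26dUIAASNneGdFQ0M1iburzbh4rLvNurzM3v/////8u4ZDMQABAlZmeqlmdlV4h3eId3iHZmeIrMze7v/+3typZDNFREMjVmes3Ku7hlMSMzNGZUQzNGjN3dy5q8y7u5dVRFd4mHV4rN3cy7uZdBIjI1Z2ZnZVabzbuWRFiqiZhmZVVnmpmJre/c3bqauXZDNGeZvLupd4mZl0QzJYqIiHh2VVd3iZqs7+3uyHmpZUMkZ3rdyqmId3ZSATMjVmaIiIdlVVVXmZmt3cyoiZZVQxNFRpmHmZh2RBAAEjARI1Z3hkIhEjRmZ3q6l3iJmYmXVVMiIjWHh2QgAAABMgAAE1d2QQAAEQFFZoh1aambzcqYZBAAAlREQAABIhJEEAAjVmZUIBAQADVUWHeKp3nLmJhBAAAAAAEQAAAzIxEAACRVVWd2VFQyNUM3mYmXeIZFZSAAAAAAAAAAABIQAAAAE1RVZ4qYiXQzMjaYd6qoZEVlMSAAAAAAAEZCEQAAAAASRVZnm7qZcxEzNGVmm6dVZ2VndUMxI0MSWHdTAAABNEQzRneLuodCETQxE0VWVDV1VYqYqpZVZUZoiHUAAAJmZDATVmiHVDQzIxAAJCI1VVRHiIitqFVWiampdBAAE0QyIhJEQzRDRUIAAAAjNHmHaImZiauoZkWKu8uVRERWQRIlRFZCIjI0QQAAAAE1iqq925qaqYd2VGiazamsy6l0I0VmZkMkMjRFVDMgACRWi//ad4d3ZVVlZ3d6q9/9uYYxNGZmVFVVZ4mpZUQ0VUSL3KhlRFZkRFZ3dVaKzdyYZBAEZ4iHhnm6qZdmeamHVYmXeIZWeIhmaHZ2VWmZq5YyASVnmZmHibqHZ3esynVERVV5mZu7vLqZZDZER4ialSI2ZDRVd3eId3h6u6umQyAAJHd4vtzNypl0IyE3h2ZSE3hjMhE1eHZFiJm7mYdUMAATRVjO3MyXZ2MxEDZTIRJGdleEIkZohmaXZod3eIdDIyJHm93cuWRCIRIjQxAAFJqXfKZWdmZ3iHZEZ3VmZTRVIlm8uph0QiAAAjVSATRYvczMl4mGZmd4ZnmZdUMzRFMjV4h2VDIiEAARNUNGh3mt7/yavKmZdlVYq5dmVFV3U1VURFVlREQhJDEBI1d3irzv/N/9zNyFVEWHU0VlaalWd1NEZ4mImXZmMRESNVat27zM//3dyGVDIiIkVVRXdlVkM2dmisze2pdTRDJFec3Kiare7u2VRCEAAld2NFRDQyAliXec7v/sypiIZYrMy5iZq83e7YZUEAESRlVWZTNUM1iZq87u7u3d26qZre2neKu93c3MmYcxMzEBAkZ1NWiKuYm927u73d7szO3MuoiavN7sqpqruoh2QiAjM0RXiazairqGZ4q7zO///+upmruq3MuYiaqr25dmZ3VCJHmYm6qrljRGZ4u9////7LqauqrKmamIqZvcqId4dkRGm6qZmap0RFVWjM3v/+7KmIVpvLhnh3eavNyphTNFZnZ5vMp3dlV2Vom8y8zKmpZEQzabkzRVV5vNzKqFNFVohni82nZESJdovMu5iId2UyNFMzRAJEZYiqu7l2eIiGd4iZqoh3VYiHq6mJh1ZUIjVXdBAAA1V4mIiJmFaJqYdViqiGZomHZ3iGU0Z1MiAARnZkAAAUVWh4eZq6h4dmiGRXh3ZmeIhURTEAASEQEABGVDMQABIjRmeczMzKiFWJhURWeqlmdlEQAAAAAAAAACMyMiIiEQI1RGu6rMuZhmZlVERpqnZTIAAAAAAAEAAAACMzMzJCESMhFGVpqpqWIRRWQyNGdTEBEAAAAAAAAAAAAjM0VHUxABEBIlepmHUQAlVUIBJmMhNFVCIgAAAAAAAAEmiJhUIAIzEjV4hlRCIkRFWFRGZVV4qrmGQQAAAAAAAli7pjMhA0QRI0RlRDM1ZTV5iGZWiarN7ahjAAAAAjNGm8yVMzMyMREhAUd2UyZnZ4ZWZVebvM3cqIYgAQBGh4q8uphkRGUyMyABR4hlRXirlDR2V5urqrqpqVNFZ5qZmqmphmU0ZURWMAFERnmXiLuVRWdneIh2aau7qIirqpqYd3VRQxIkRWVCMQAUnNuYl2VVQ1ZUREM2iqvMqauXeZdVQQAiIQEkU1ZRAVet7bp0E0EANTIjQ1aZiby6qoVohTMgAzVkICVEWGIVmZm7u4U0MQEzM0Nnisy4q7qphlRCEREWRndBNkVYYzapd4mqlmZCIzM0VFmt7smJyql3QhEAEU"/>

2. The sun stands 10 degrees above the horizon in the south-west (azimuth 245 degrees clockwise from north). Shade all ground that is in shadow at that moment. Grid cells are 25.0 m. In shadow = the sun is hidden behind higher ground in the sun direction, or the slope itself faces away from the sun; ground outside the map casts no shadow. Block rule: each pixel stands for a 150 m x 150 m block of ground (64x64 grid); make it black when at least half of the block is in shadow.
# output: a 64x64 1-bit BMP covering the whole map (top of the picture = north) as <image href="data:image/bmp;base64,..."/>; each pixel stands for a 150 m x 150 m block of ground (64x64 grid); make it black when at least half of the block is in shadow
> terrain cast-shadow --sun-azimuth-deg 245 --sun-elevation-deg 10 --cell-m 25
<image width="64" height="64" href="data:image/bmp;base64,Qk0+AgAAAAAAAD4AAAAoAAAAQAAAAEAAAAABAAEAAAAAAAACAAATCwAAEwsAAAIAAAAAAAAA////AAAAAAA8AAAGOAwgB34AACZsDwANzgAADPwPAA6EAAAD/BcADwAAAAf8HwQPAAAAP/+OBAcAAAB//4AADwAAAE//gAAPAAIAD/8AAA8AAAA//wAAAQACAG//AAABAwAAAPwAAAM3gQAA8AAAH/8CAA/4AAAf+gAAj/gAAB/6AAAL/AAAP/wAAB/AAAA//AACP8AAID/8AAY/wABQP/8AAj/iABA//4AAB/4DgH//gAEP/yMB//+AAR//AAH//4AAH/+AAP//gAh//4AEO/8ACP//gAcD/wAAP//ADwf/AAAf/8AeA/+AAB3/wBgb/wAAE//AGB9+AAAD/8AAHwQAAAP/wAA/DAAAA/+AAH8eAADp/4AA/zwAAGH/wAP/OAAA4P/gB394AAH0f/AGQ3gAAfh/+AAA8AAAIP/4AADgYGIxd/gAAAjgAHsAAAAAAOAAfgAAABAD8AB8AIAAACvwAPABgAAAP/AA4A2AAAA/8AAADAAAAH/wAAAcgACA/+AAABwAAMD/4AAAEAAPAX/oAAEjAB4RH+AAAAIAHBw/wAAAH8AcvB4AAgAfwBz+HxIDAb/4fDwfEBQA//j8HD8AHAB/+PwQfgAYAH/wfAD+ADwAfwBYAP4APAT+MBAB/wgcDMwwAAH/GFgM7NAAA/8YABz+wQAD/4AAH16AACM/gAAHHgAABw=="/>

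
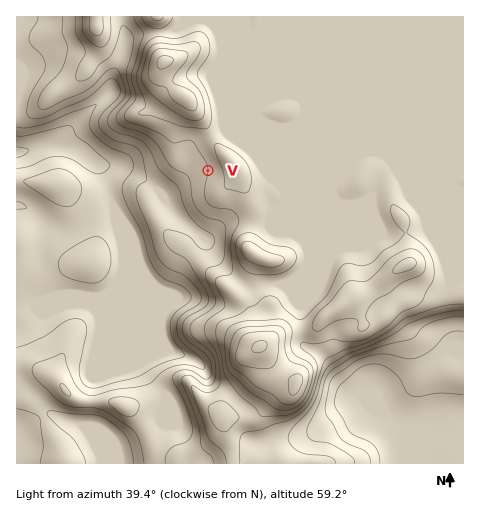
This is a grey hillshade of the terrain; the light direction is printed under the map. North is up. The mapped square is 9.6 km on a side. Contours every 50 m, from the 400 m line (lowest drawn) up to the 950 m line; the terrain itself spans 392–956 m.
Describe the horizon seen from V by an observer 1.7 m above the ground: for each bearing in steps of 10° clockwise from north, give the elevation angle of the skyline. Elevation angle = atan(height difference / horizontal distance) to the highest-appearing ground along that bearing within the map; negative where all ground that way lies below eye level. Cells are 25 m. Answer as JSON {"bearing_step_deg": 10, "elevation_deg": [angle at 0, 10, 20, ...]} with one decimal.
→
{"bearing_step_deg": 10, "elevation_deg": [3.5, 4.7, 6.2, 7.5, 8.7, 9.6, 10.1, 10.2, 9.7, 9.0, 8.2, 7.5, 6.9, 6.4, 5.9, 5.3, 4.4, 3.2, 1.6, -0.1, -0.8, -1.1, -1.4, -2.4, -2.7, -2.8, -3.2, -3.3, -3.2, -1.6, -0.5, 1.5, 2.1, 4.2, 6.0, 6.2]}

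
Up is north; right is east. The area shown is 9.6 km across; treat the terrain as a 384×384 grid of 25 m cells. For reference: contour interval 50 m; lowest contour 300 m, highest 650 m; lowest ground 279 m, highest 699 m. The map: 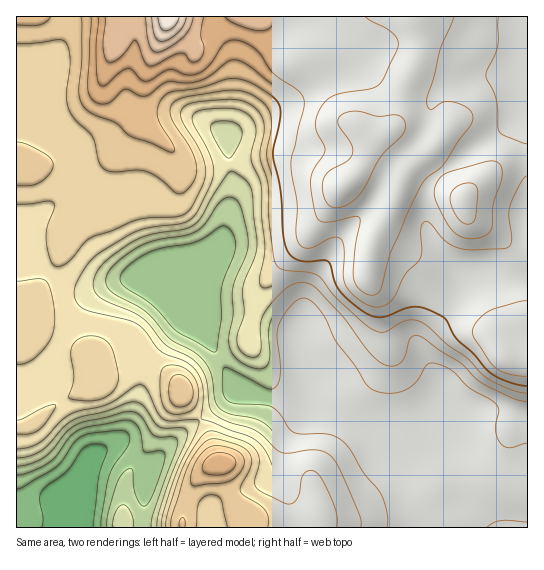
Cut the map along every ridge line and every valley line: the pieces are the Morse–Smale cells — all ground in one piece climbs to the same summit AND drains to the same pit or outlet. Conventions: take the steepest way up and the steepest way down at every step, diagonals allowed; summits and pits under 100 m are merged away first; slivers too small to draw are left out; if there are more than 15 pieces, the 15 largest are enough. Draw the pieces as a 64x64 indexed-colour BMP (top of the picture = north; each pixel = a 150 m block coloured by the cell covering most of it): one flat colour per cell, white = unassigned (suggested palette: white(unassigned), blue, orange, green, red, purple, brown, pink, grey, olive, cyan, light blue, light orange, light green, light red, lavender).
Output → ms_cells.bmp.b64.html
<image width="64" height="64" href="data:image/bmp;base64,Qk12CAAAAAAAAHYAAAAoAAAAQAAAAEAAAAABAAQAAAAAAAAIAAATCwAAEwsAABAAAAAAAAAA////ALR3HwAOf/8ALKAsACgn1gC9Z5QAS1aMAMJ34wB/f38AIr28AM++FwDox64AeLv/AIrfmACWmP8A1bDFACIiIiIiIiIiVVVVVVVVVVVVVVVEREREREREREREERERIiIiIiIiIiJVVVVVVVVERERERUREREREREREREEREREiIiIiIiIiIlVVVVVVVUREREREREREREREREREERERESIiIiIiIiIiVVVVVVVUREREREREREREREREREQRERERIiIiIiIiIiJVVVVVVVREREREREREREREREREQREREREiIiIiIiIiIlVVVVVVRERERERERERERERERERBERERESIiIiIiIiIiJVVVVVVEREREREREREREREREREERERERIiIiIiIiIiIlVVVVVUREREREREREREREREREEREREREiIiIiIiIiIiJVVVVUREREREREREREREREREQRERERESIiIiIiIiIiIlVVVVREREREREREREREQREUQRERERERIiIiIiIiIiIiJVVVREREREREREREREQREREREREREREiIiIiIiIiIiIiVVVEREREREREREREQRERERERERERESIiIiIiIiIiIiIiVUREREREREREREQRERERERERERERIiIiIiIiIiIiIiIkREREREREREREEREREREREREREREiIiIiIiIiIiIiIhFEREREREREQRERERERERERERERESIiIiIiIiIiIiIhERFEREREREERERERERERERERERERIiIiIiIiIiIiIiERERREQRERQREREREREREREREREREiIiIiIiIiIiIiIRERERERERERERERERERERERERERESIiIiIiIiIiIiIRERERERERERERERERERERERERERERIiIiIiIiIiIiIREREREREREREREREREREREREREREREiIiIiIiIiIiIRERERERERERERERERERERERERERERESIiIiIhIiIiIRERERERERERERERERERERERERERERZmIiIiIRERIiIRERERERERERERERERERERERERERERZmYiIiERERERIREREREREREREREREREREREREREREREWZiIhERERERERERERERERERERERERERERERERERERERZmIhERERERERERERERERERERERERERERERERERERERERYiERERERERERERERERERERERERERERERERERERERERESIRERERERERERERERERERERERERERERERERERERERERIhEREREREREREREREREREREREREREREREREREREREREiIRERERERERERERERERERERERERERERERERERERERESIhERERERERERERERERERERERERERERERERERERERERIiIREREREREREREREREREREREREREREREREREREREREiIiERERERERERERERERERERERERERERERERERERERESIiIRERERERERERERERERERERERERERERERERERERERIiIiEREREREREREREREREREREREREREREREREREREREiIiIRERERERERERERERERERERERERERERERERERETMyIiIhERERERERERERERERERERERERERERERERERETMzIiIiIRERERERERERERERERERERERERERERERERETMzMiIiIhEREREREREREREREREREREREREREREREREzMzMyIiIiIREREREREREREREREREREREREREREREREzMzMzIiIiIiERERERERERERERERERERERERERERERETMzMzMiIiIiIhERERERERERERERERERERERERERERERMzMzMyIiIiIiERERERERERERERERERERERERERERERMzMzMzIiIiIiIRERERERERERERERERERERERERERERMzMzMzMiIiIiIiERERERERERERERERERERERERExERMzMzMzMyIiIiIiIhEREREREREREREREREREREREzMRMzMzMzMzIiIiIiIiERERERERERERERERERERERMzMzEzMzMzMzMiIiIiIiIhERERERERERERERERERERMzMzMzMzMzMzMyIiIiIiIiIRERERERERERERERERERETMzMzMzMzMzMzIiIiIiIiIhERERERERERERERERERETMzMzMzMzMzMzMiIiIiIiIiIREREREREREREREREREzMzMzMzMzMzMzMyIiIiIiIiIhEREREREREREREREREzMzMzMzMzMzMzMzIiIiIiIiIiIREREREREREREREREzMzMzMzMzMzMzMzMiIiIiIiIiIhERERERERERERERETMzMzMzMzMzMzMzMyIiIiIiIiIiERERERERERERERERMzMzMzMzMzMzMzMzIiIiIiIiIiIRERERERERERERERMzMzMzMzMzMzMzMzMiIiIiIiIiIhERERERERERERERMzMzMzMzMzMzMzMzMyIiIiIiIiIiEREREREREREREREzMzMzMzMzMzMzMzMzIiIiIiIiIiIhERERERERERERMzMzMzMzMzMzMzMzMzMiIiIiIiIiIiERERERERERERMzMzMzMzMzMzMzMzMzMyIiIiIiIiIiIhERERERERERMzMzMzMzMzMzMzMzMzMzIiIiIiIiIiIiERERERERERMzMzMzMzMzMzMzMzMzMzMiIiIiIiIiIiIhERERERERMzMzMzMzMzMzMzMzMzMzMyIiIiIiIiIiIiERERERERMzMzMzMzMzMzMzMzMzMzMz"/>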